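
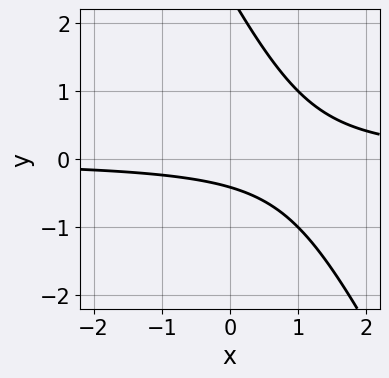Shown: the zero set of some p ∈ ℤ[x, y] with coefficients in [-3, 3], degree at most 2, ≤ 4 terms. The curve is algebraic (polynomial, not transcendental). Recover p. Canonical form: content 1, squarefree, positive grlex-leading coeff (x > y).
1. Degree: the shape is more complex than any degree-1 curve, so deg p = 2.
2. From the axis intercepts and sections: the curve avoids every integer x-axis point in the box.
3. These observations pin down the coefficients.

2*x*y + y^2 - 2*y - 1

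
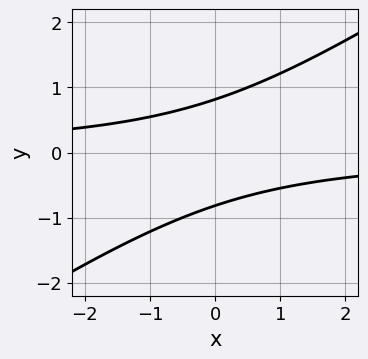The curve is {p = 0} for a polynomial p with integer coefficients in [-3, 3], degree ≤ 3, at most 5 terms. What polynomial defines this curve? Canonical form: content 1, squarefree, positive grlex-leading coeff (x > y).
2*x*y - 3*y^2 + 2

deg p = 2. No degree-1 curve has this shape.
From the visible intercepts: no x-intercept at any integer in the box.
Fitting integer coefficients to these (and the overall shape) gives p.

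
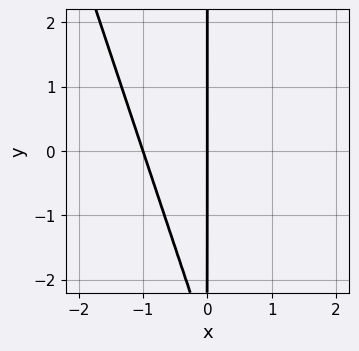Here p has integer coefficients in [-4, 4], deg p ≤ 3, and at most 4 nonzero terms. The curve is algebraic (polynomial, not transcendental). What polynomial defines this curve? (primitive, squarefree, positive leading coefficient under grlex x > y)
1. Degree: a generic line meets the curve in up to 2 points, so deg p = 2.
2. Observable constraints: every point of the y-axis in the box is on the curve; the x-axis gridline crossings are at x ∈ {-1, 0}.
3. The integer polynomial consistent with all of this is the stated p.

3*x^2 + x*y + 3*x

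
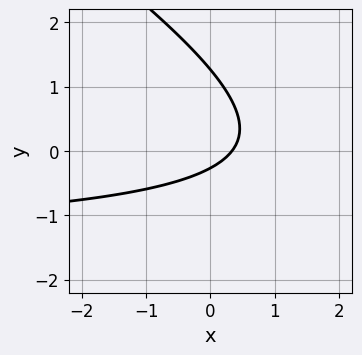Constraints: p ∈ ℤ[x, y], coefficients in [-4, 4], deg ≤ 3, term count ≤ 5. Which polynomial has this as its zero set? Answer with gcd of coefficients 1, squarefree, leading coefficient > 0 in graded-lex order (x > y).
2*x*y + 3*y^2 + 3*x - 3*y - 1

(a) Degree: no degree-1 curve has this shape, so deg p = 2.
(b) Matching integer coefficients to the picture gives p.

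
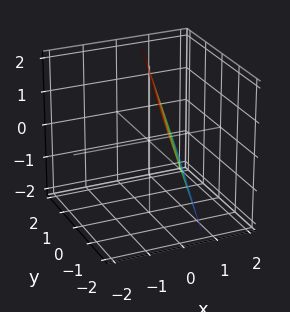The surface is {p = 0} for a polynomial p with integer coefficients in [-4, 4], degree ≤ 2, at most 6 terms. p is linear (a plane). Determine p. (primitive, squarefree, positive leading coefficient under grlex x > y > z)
3*x - y + z - 2

The degree is 1 — every cross-section is a straight line — this is a plane.
From the visible intercepts: one y-axis crossing is at y = -2; it meets the z-axis at z = 2 (among the integer gridlines).
Together with the visible shape, these determine p as stated.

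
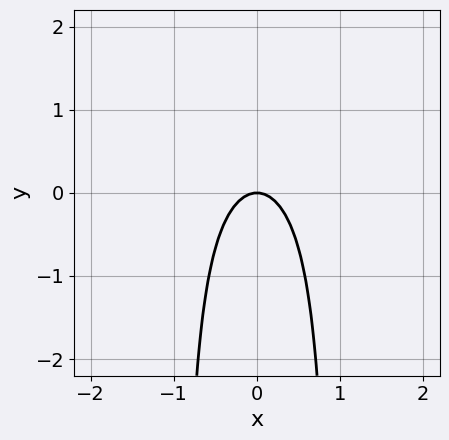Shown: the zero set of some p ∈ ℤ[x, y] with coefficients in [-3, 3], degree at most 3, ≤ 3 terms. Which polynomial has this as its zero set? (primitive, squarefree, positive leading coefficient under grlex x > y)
1. deg p = 3.
2. Symmetries: mirror symmetry x ↦ −x ⇒ only even powers of x.
3. Against the integer gridlines: it crosses the y-axis at the gridline y = 0; it meets the x-axis at x = 0 (among the integer gridlines).
4. Fitting integer coefficients to these (and the overall shape) gives p.

x^2*y - 2*x^2 - y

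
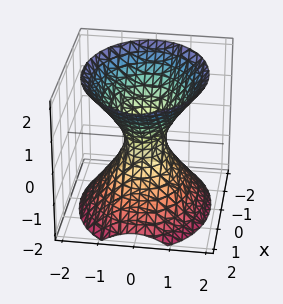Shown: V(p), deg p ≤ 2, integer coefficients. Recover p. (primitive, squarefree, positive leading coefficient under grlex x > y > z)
2*x^2 + 3*y^2 - 2*z^2 - 1

(a) deg p = 2. An hourglass — one-sheet hyperboloid; a quadric.
(b) Symmetries: the z ↦ −z reflection is a symmetry, so z appears only in even powers; mirror symmetry x ↦ −x ⇒ only even powers of x; mirror symmetry y ↦ −y ⇒ only even powers of y.
(c) From the visible intercepts: no z-intercept at any integer in the box.
(d) Fitting integer coefficients to these (and the overall shape) gives p.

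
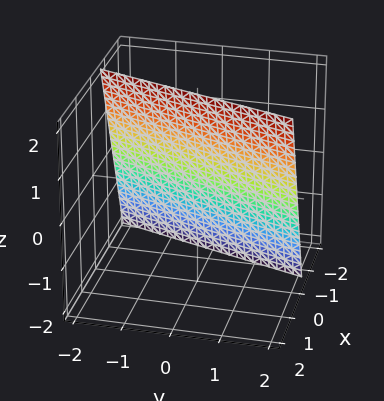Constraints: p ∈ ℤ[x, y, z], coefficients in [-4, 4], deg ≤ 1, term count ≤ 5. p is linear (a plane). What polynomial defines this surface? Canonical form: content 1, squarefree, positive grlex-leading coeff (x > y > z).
3*x - y - z + 2

First, the degree is 1 — the surface is flat (a plane).
Then, from the axis intercepts and sections: one y-axis crossing is at y = 2; it meets the z-axis at z = 2 (among the integer gridlines).
Finally, the integer polynomial consistent with all of this is the stated p.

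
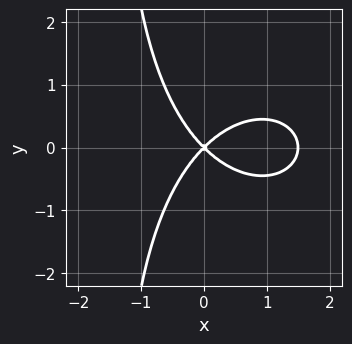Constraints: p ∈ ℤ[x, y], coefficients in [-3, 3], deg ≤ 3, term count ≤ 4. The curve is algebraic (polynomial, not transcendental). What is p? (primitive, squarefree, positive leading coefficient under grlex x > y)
1. deg p = 3.
2. Symmetries: it's symmetric under y → −y, forcing even powers of y.
3. Against the integer gridlines: it meets the y-axis at y = 0 (among the integer gridlines); it crosses the x-axis at the gridline x = 0.
4. The integer polynomial consistent with all of this is the stated p.

2*x^3 + 2*x*y^2 - 3*x^2 + 3*y^2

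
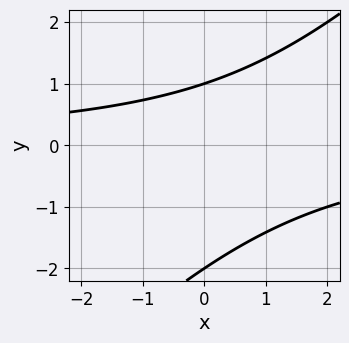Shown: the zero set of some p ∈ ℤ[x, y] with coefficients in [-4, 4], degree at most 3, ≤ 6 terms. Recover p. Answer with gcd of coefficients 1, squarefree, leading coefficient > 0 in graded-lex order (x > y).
(a) Degree: a generic line meets the curve in up to 2 points, so deg p = 2.
(b) Reading off the gridlines: among the integer gridlines, it crosses the y-axis at y ∈ {-2, 1}; the curve avoids every integer x-axis point in the box.
(c) Together with the visible shape, these determine p as stated.

x*y - y^2 - y + 2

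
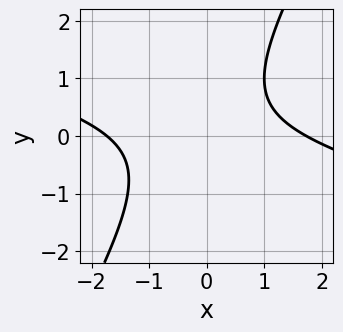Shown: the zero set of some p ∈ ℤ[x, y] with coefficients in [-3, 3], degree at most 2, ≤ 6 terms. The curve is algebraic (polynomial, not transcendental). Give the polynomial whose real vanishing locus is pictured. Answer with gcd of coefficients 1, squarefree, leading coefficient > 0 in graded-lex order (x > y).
x^2 + 3*x*y - 2*y^2 + y - 3

deg p = 2. No degree-1 curve has this shape.
From the visible intercepts: no y-intercept at any integer in the box.
Together with the visible shape, these determine p as stated.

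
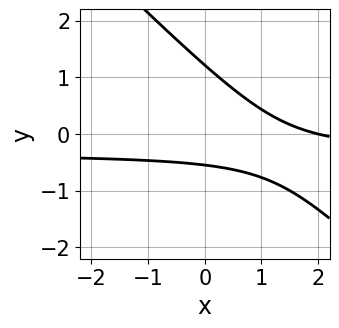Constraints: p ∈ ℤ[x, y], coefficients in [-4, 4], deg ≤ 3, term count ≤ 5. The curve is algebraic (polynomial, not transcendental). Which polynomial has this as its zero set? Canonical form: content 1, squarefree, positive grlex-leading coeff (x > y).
3*x*y + 3*y^2 + x - 2*y - 2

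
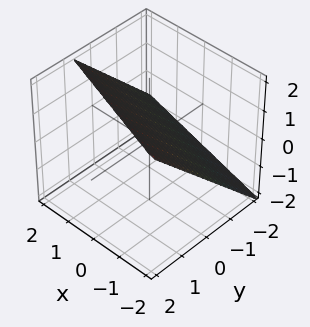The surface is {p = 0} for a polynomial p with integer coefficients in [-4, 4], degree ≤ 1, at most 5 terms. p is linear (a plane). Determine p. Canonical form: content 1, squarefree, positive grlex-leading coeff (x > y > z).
(a) The degree is 1 — the surface is flat (a plane).
(b) Reading off the gridlines: it crosses the x-axis at the gridline x = -2.
(c) These observations pin down the coefficients.

x + 3*y - 3*z + 2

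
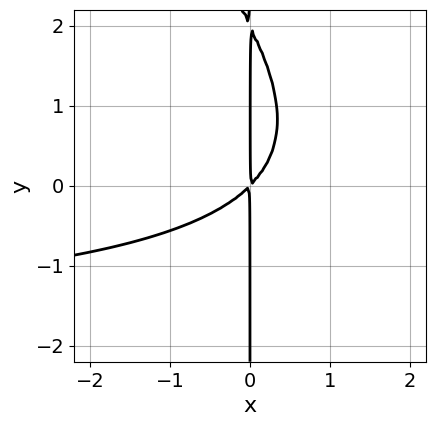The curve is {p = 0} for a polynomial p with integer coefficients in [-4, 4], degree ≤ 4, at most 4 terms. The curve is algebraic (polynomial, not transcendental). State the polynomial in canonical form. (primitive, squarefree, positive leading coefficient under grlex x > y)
x^2*y + x*y^2 + 2*x^2 - 2*x*y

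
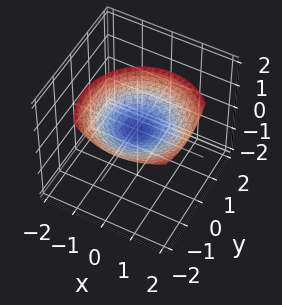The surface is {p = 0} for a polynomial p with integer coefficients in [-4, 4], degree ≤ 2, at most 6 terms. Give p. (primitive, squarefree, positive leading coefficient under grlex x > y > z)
First, the degree is 2 — no degree-1 surface has this shape.
Next, against the integer gridlines: it crosses the y-axis at the gridline y = 0; it crosses the z-axis at the gridline z = 0.
Finally, putting this together gives p.

3*x^2 - 2*x*z + 3*y^2 + 3*y*z - 3*z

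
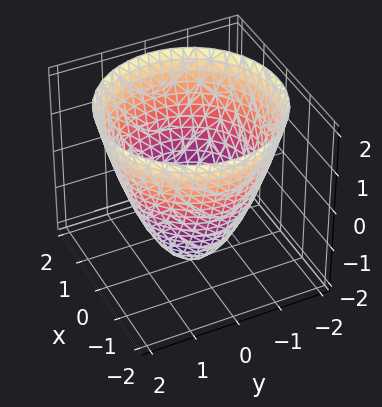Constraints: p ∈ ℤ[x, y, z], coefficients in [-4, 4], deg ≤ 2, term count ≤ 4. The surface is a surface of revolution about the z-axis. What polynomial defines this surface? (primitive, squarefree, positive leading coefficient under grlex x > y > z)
x^2 + y^2 - z - 2

deg p = 2.
Symmetries: the surface is invariant under rotation about z: p = q(x² + y², z).
From the axis intercepts and sections: a circular section at z = 1 has radius between 1 and 2; one z-axis crossing is at z = -2.
Matching integer coefficients to the picture gives p.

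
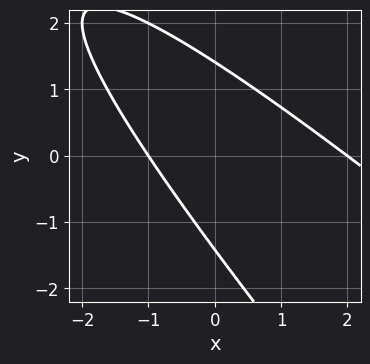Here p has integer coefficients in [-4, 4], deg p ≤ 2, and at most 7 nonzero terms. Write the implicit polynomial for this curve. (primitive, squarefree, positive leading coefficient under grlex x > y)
x^2 + 2*x*y + y^2 - x - 2

(a) deg p = 2. The shape is more complex than any degree-1 curve.
(b) Reading off the gridlines: among the integer gridlines, it crosses the x-axis at x ∈ {-1, 2}.
(c) Assembling these constraints gives the stated polynomial.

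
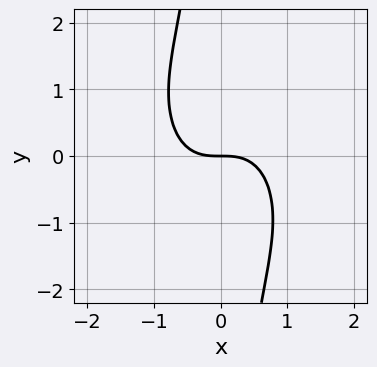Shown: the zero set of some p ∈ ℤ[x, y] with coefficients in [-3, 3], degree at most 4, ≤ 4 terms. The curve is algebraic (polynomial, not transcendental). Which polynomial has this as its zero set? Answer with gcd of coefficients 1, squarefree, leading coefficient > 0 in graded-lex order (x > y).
The degree is 3 — the shape is more complex than any degree-2 curve.
Checking where it meets the axes: one y-axis crossing is at y = 0; it crosses the x-axis at the gridline x = 0.
Together with the visible shape, these determine p as stated.

3*x^3 + 2*x*y^2 + 3*y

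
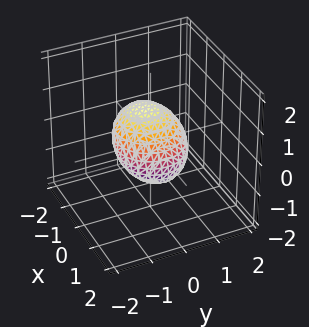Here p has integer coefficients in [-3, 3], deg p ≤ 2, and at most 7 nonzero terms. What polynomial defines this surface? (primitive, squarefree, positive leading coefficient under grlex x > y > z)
First, deg p = 2.
Then, reading off the gridlines: among the integer gridlines, it crosses the x-axis at x ∈ {-1, 1}; the y-axis gridline crossings are at y ∈ {-1, 1}.
Finally, solving for integer coefficients yields p as stated.

2*x^2 + 2*x*z + 2*y^2 + 3*z^2 - 2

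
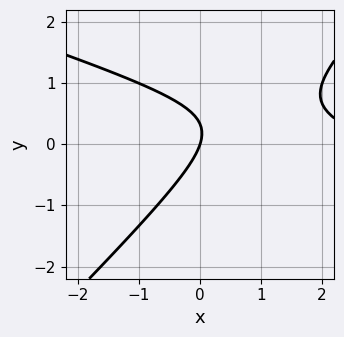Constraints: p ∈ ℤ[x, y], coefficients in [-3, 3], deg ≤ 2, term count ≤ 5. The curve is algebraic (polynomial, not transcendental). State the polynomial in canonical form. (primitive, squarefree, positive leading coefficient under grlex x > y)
x^2 + 2*x*y - 3*y^2 - 3*x + y

1. The degree is 2 — no degree-1 curve has this shape.
2. Reading off the gridlines: one y-axis crossing is at y = 0; it meets the x-axis at x = 0 (among the integer gridlines).
3. Solving for integer coefficients yields p as stated.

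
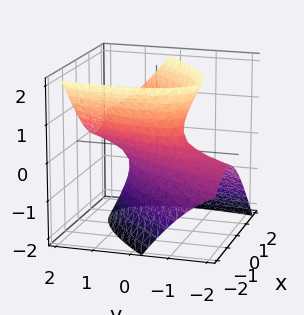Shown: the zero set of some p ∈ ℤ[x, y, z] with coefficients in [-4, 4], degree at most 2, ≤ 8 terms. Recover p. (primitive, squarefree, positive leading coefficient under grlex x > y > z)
3*x^2 - 3*x*y + y^2 - 3*y*z - 2*z^2 - 1

1. deg p = 2.
2. Observable constraints: it misses every integer gridline on the z-axis; among the integer gridlines, it crosses the y-axis at y ∈ {-1, 1}.
3. Putting this together gives p.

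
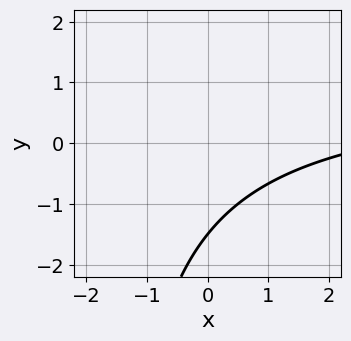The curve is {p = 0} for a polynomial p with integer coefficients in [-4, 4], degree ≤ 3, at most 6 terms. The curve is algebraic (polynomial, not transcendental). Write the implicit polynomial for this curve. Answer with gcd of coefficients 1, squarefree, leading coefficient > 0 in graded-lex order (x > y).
x*y - x + 2*y + 3

(a) deg p = 2.
(b) From the axis intercepts and sections: no x-intercept at any integer in the box.
(c) Solving for integer coefficients yields p as stated.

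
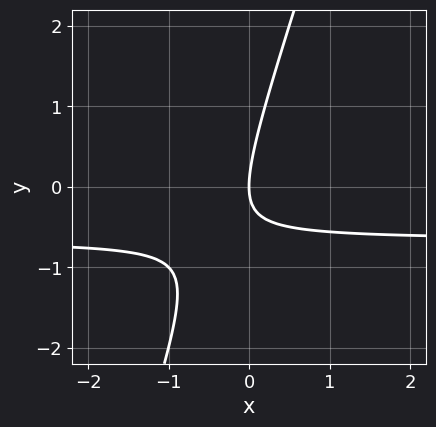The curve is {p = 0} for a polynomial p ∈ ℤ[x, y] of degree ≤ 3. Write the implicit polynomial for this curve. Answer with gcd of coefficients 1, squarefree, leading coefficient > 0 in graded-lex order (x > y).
3*x*y - y^2 + 2*x

(a) The degree is 2 — a generic line meets the curve in up to 2 points.
(b) Reading off the gridlines: one y-axis crossing is at y = 0; it crosses the x-axis at the gridline x = 0.
(c) Fitting integer coefficients to these (and the overall shape) gives p.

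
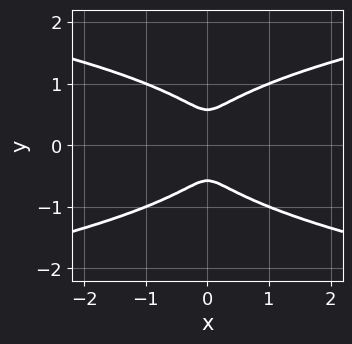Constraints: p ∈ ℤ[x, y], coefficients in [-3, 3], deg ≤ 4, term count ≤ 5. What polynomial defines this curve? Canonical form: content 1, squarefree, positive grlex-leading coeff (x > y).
1. Degree: no degree-3 curve has this shape, so deg p = 4.
2. Symmetries: mirror symmetry y ↦ −y ⇒ only even powers of y; mirror symmetry x ↦ −x ⇒ only even powers of x.
3. Putting this together gives p.

3*y^4 - 2*x^2 - y^2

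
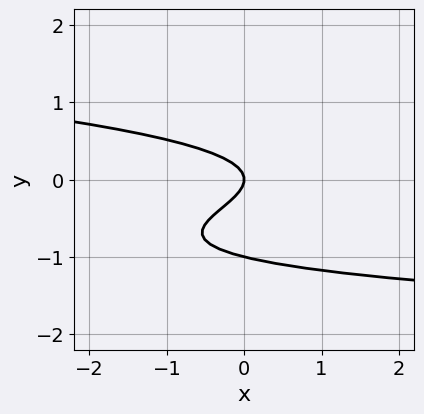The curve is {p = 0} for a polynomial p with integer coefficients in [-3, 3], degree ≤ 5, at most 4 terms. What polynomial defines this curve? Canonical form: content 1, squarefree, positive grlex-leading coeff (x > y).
(a) Degree: the shape is more complex than any degree-3 curve, so deg p = 4.
(b) Observable constraints: it crosses the x-axis at the gridline x = 0; among the integer gridlines, it crosses the y-axis at y ∈ {-1, 0}.
(c) Solving for integer coefficients yields p as stated.

y^4 - 2*y^3 - 3*y^2 - x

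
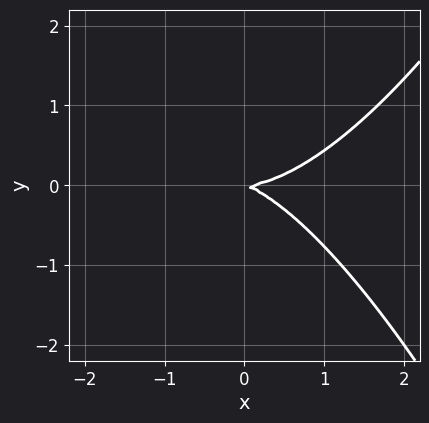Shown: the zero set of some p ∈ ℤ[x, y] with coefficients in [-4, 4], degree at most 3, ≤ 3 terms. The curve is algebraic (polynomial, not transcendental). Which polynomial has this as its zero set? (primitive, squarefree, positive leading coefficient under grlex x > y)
The degree is 3 — a generic line meets the curve in up to 3 points.
From the visible intercepts: it meets the y-axis at y = 0 (among the integer gridlines); it crosses the x-axis at the gridline x = 0.
These observations pin down the coefficients.

x^3 - x*y - 3*y^2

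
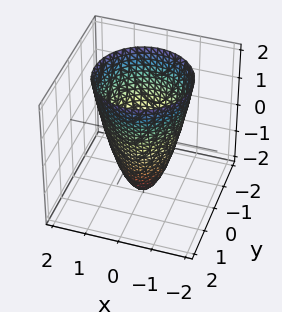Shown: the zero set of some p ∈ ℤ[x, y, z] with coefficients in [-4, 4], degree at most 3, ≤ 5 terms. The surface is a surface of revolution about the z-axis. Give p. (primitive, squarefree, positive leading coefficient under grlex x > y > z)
2*x^2 + 2*y^2 - z - 2

(a) deg p = 2. The shape is more complex than any degree-1 surface.
(b) Symmetry: the z-axis is an axis of rotation, so x and y enter only as x² + y².
(c) Checking where it meets the axes: among the integer gridlines, it crosses the y-axis at y ∈ {-1, 1}; a circular section at z = 0 has radius exactly 1; the x-axis gridline crossings are at x ∈ {-1, 1}; it crosses the z-axis at the gridline z = -2.
(d) Assembling these constraints gives the stated polynomial.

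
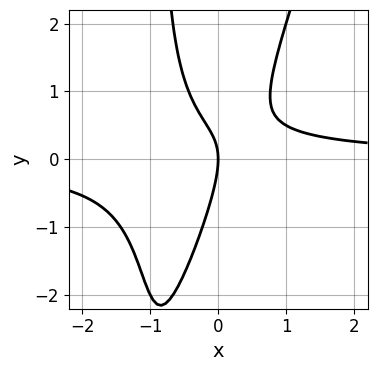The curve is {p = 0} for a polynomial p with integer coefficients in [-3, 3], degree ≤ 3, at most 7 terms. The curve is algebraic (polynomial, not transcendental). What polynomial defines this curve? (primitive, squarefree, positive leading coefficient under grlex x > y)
First, degree: a generic line meets the curve in up to 3 points, so deg p = 3.
Then, reading off the gridlines: it meets the x-axis at x = 0 (among the integer gridlines); one y-axis crossing is at y = 0.
Finally, matching integer coefficients to the picture gives p.

3*x^2*y - x*y^2 + 2*x*y - y^2 - 2*x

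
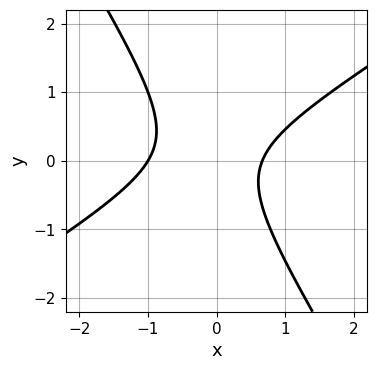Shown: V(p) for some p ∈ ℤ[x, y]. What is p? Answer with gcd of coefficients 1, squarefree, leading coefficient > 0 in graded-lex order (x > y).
3*x^2 - 3*x*y - 3*y^2 + x - 2

Degree: a generic line meets the curve in up to 2 points, so deg p = 2.
Checking where it meets the axes: no y-intercept at any integer in the box; one x-axis crossing is at x = -1.
Putting this together gives p.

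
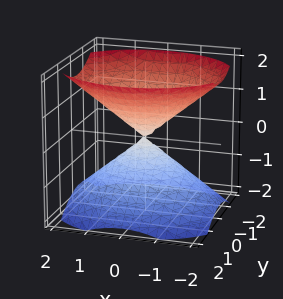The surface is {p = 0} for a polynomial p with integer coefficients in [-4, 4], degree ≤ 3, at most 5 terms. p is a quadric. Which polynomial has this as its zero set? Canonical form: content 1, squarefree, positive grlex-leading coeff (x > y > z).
2*x^2 + 3*y^2 - 3*z^2

There are 2 components. Treating them together as one polynomial.
deg p = 2. Two nappes meeting at a single point; a quadric.
Symmetries: mirror symmetry y ↦ −y ⇒ only even powers of y; it's symmetric under z → −z, forcing even powers of z; the x ↦ −x reflection is a symmetry, so x appears only in even powers.
Reading off the gridlines: it meets the x-axis at x = 0 (among the integer gridlines); one z-axis crossing is at z = 0.
Matching integer coefficients to the picture gives p.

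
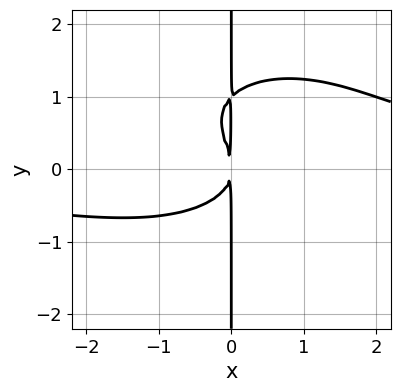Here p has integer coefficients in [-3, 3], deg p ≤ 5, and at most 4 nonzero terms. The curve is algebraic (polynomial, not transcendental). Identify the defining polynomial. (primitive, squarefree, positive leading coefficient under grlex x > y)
x^3*y + 2*x*y^3 - 2*x*y^2 - 2*x^2

(a) The degree is 4 — a generic line meets the curve in up to 4 points.
(b) From the axis intercepts and sections: the visible y-axis segment lies entirely on the curve.
(c) Solving for integer coefficients yields p as stated.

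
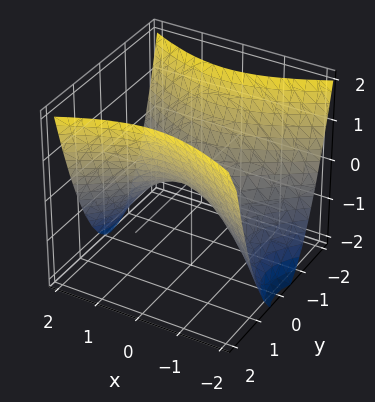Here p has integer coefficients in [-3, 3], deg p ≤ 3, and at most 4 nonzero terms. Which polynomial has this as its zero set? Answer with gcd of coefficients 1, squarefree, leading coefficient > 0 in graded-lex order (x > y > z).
x^2 - 2*y^2 + 2*z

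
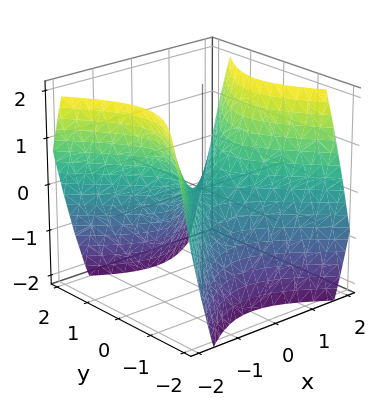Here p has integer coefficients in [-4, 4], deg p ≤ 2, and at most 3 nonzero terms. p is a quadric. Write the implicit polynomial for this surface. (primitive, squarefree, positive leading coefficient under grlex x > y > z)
(a) The degree is 2 — a hyperbolic paraboloid; a quadric.
(b) Symmetries: the y ↦ −y reflection is a symmetry, so y appears only in even powers; the x ↦ −x reflection is a symmetry, so x appears only in even powers.
(c) Observable constraints: it crosses the y-axis at the gridline y = 0; it crosses the x-axis at the gridline x = 0.
(d) Fitting integer coefficients to these (and the overall shape) gives p.

x^2 - y^2 - z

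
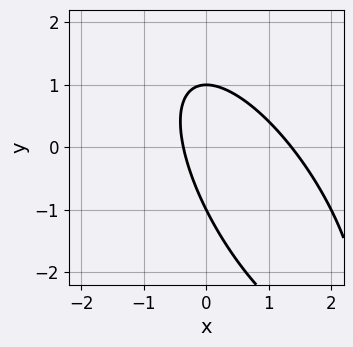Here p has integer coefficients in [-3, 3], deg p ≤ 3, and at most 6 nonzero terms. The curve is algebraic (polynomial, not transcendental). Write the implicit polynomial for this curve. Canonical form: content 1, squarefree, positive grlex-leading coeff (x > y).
First, deg p = 2. A generic line meets the curve in up to 2 points.
Then, from the axis intercepts and sections: the y-axis gridline crossings are at y ∈ {-1, 1}.
Finally, the integer polynomial consistent with all of this is the stated p.

2*x^2 + 2*x*y + y^2 - 2*x - 1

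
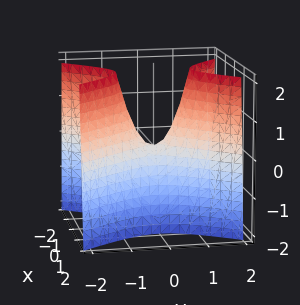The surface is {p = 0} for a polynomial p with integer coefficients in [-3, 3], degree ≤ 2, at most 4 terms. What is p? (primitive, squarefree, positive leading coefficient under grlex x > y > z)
3*x^2 - 2*y^2 + z

(a) Degree: a hyperbolic paraboloid; a quadric, so deg p = 2.
(b) Symmetries: it's symmetric under y → −y, forcing even powers of y; mirror symmetry x ↦ −x ⇒ only even powers of x.
(c) Reading off the gridlines: it crosses the z-axis at the gridline z = 0; one x-axis crossing is at x = 0; it meets the y-axis at y = 0 (among the integer gridlines).
(d) Assembling these constraints gives the stated polynomial.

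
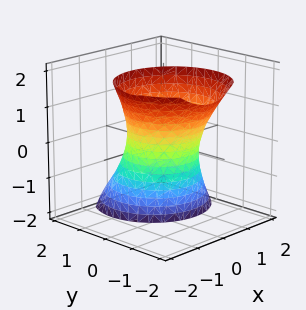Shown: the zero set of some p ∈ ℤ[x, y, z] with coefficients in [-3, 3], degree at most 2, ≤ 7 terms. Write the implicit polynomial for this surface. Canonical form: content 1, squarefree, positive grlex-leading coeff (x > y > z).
(a) deg p = 2. A generic line meets the surface in up to 2 points.
(b) From the visible intercepts: the surface avoids every integer z-axis point in the box; the y-axis gridline crossings are at y ∈ {-1, 1}; the x-axis gridline crossings are at x ∈ {-1, 1}.
(c) Solving for integer coefficients yields p as stated.

3*x^2 + 2*x*z + 3*y^2 + 3*y*z - 3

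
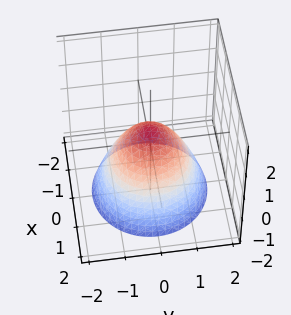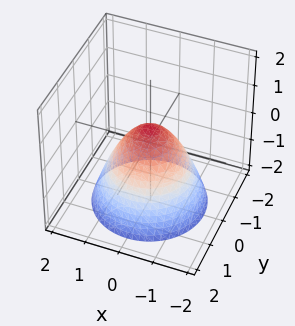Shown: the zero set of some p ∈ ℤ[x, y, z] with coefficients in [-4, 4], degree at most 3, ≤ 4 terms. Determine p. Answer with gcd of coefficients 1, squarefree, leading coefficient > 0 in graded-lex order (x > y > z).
Degree: no degree-1 surface has this shape, so deg p = 2.
Symmetry: the surface is invariant under rotation about z: p = q(x² + y², z).
From the axis intercepts and sections: a circular section at z = 0 has radius between 0 and 1.
Putting this together gives p.

2*x^2 + 2*y^2 + 2*z - 1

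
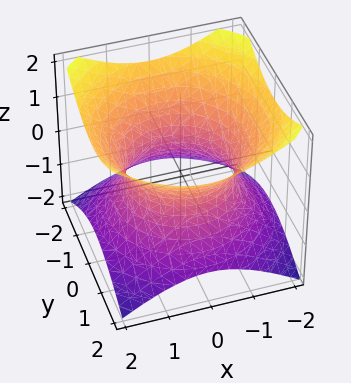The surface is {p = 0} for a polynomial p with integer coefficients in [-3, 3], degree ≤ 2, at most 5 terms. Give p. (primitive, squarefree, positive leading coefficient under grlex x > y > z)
(a) The degree is 2 — one connected sheet with a waist; a quadric.
(b) Symmetry: the z-axis is an axis of rotation, so x and y enter only as x² + y²; mirror symmetry z ↦ −z ⇒ only even powers of z.
(c) From the axis intercepts and sections: no z-intercept at any integer in the box; a circular section at z = -1 has radius between 1 and 2.
(d) These observations pin down the coefficients.

2*x^2 + 2*y^2 - 3*z^2 - 3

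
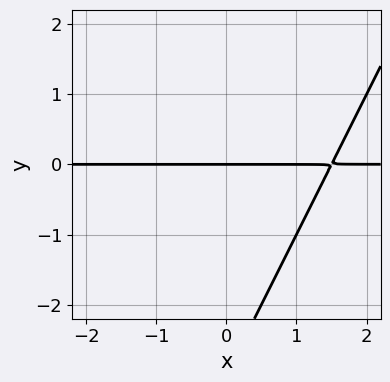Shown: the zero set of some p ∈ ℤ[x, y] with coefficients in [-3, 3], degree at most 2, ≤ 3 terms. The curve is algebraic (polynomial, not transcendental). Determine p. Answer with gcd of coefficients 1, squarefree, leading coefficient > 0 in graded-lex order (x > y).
2*x*y - y^2 - 3*y

First, the degree is 2 — a generic line meets the curve in up to 2 points.
Then, observable constraints: the visible x-axis segment lies entirely on the curve; it crosses the y-axis at the gridline y = 0.
Finally, these observations pin down the coefficients.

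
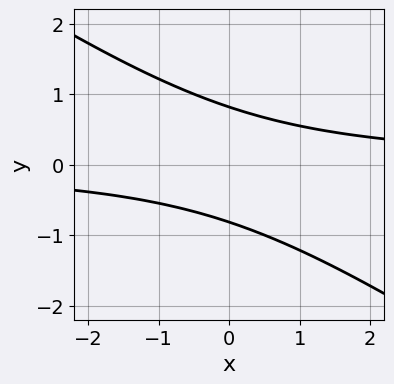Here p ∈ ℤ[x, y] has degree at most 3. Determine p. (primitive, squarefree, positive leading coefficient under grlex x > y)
2*x*y + 3*y^2 - 2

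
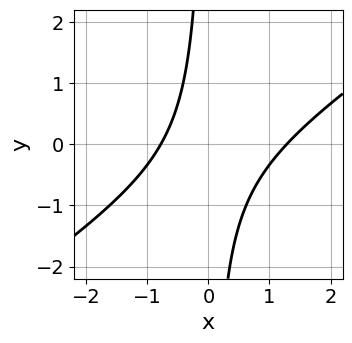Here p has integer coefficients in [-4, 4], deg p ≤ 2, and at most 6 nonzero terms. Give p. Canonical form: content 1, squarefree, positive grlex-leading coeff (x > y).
(a) The degree is 2 — a generic line meets the curve in up to 2 points.
(b) Against the integer gridlines: no y-intercept at any integer in the box.
(c) Putting this together gives p.

2*x^2 - 3*x*y - x - 2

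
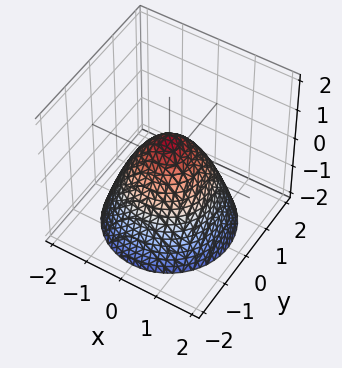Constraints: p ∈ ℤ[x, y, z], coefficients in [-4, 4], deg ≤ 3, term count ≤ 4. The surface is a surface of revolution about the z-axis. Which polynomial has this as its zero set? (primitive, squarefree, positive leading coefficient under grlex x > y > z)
(a) Degree: the shape is more complex than any degree-1 surface, so deg p = 2.
(b) By symmetry, every cross-section ⟂ z is a circle, so x, y appear only via x² + y².
(c) Checking where it meets the axes: a circular section at z = -1 has radius between 1 and 2.
(d) The integer polynomial consistent with all of this is the stated p.

3*x^2 + 3*y^2 + 3*z - 2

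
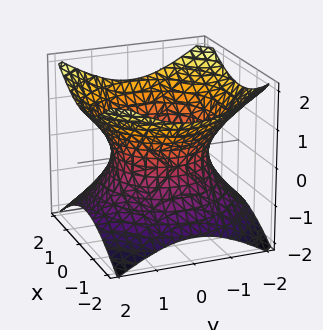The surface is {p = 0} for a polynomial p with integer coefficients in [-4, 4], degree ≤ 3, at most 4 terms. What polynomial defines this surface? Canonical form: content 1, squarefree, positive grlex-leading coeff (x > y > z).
1. The degree is 2 — one connected sheet with a waist; a quadric.
2. Symmetry: the z-axis is an axis of rotation, so x and y enter only as x² + y²; the z ↦ −z reflection is a symmetry, so z appears only in even powers.
3. From the axis intercepts and sections: a circular section at z = -1 has radius between 1 and 2; it misses every integer gridline on the z-axis.
4. Fitting integer coefficients to these (and the overall shape) gives p.

2*x^2 + 2*y^2 - 3*z^2 - 3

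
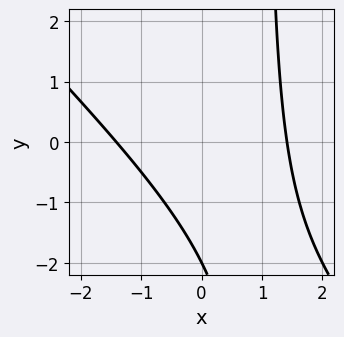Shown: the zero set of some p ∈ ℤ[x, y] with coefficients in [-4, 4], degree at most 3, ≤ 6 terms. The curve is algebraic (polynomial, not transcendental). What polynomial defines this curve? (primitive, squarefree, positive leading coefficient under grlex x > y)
x^2 + x*y - y - 2

1. deg p = 2. The shape is more complex than any degree-1 curve.
2. Against the integer gridlines: it crosses the y-axis at the gridline y = -2.
3. Fitting integer coefficients to these (and the overall shape) gives p.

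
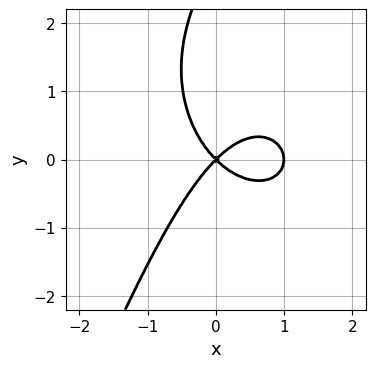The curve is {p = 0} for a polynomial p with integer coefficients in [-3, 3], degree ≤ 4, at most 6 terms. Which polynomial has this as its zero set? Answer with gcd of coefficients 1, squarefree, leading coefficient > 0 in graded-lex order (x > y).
3*x^3 + 2*x*y^2 - y^3 - 3*x^2 + 3*y^2

(a) deg p = 3.
(b) From the axis intercepts and sections: one y-axis crossing is at y = 0; the x-axis gridline crossings are at x ∈ {0, 1}.
(c) These observations pin down the coefficients.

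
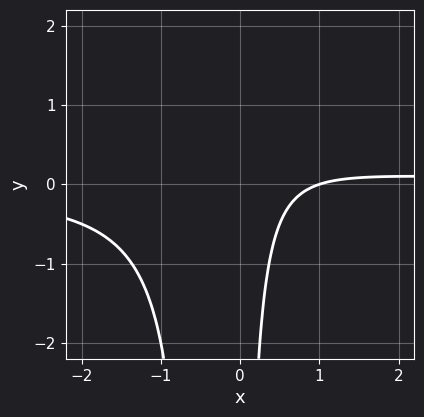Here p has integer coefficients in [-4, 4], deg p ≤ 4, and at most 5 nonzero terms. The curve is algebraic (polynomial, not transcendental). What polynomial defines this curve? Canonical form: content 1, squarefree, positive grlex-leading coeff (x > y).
First, the degree is 3 — a generic line meets the curve in up to 3 points.
Then, checking where it meets the axes: it meets the x-axis at x = 1 (among the integer gridlines); the curve avoids every integer y-axis point in the box.
Finally, together with the visible shape, these determine p as stated.

2*x^2*y + x*y - x + 1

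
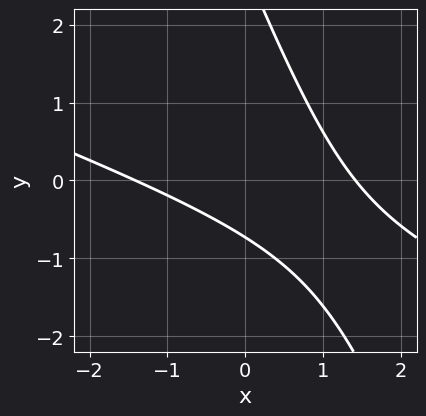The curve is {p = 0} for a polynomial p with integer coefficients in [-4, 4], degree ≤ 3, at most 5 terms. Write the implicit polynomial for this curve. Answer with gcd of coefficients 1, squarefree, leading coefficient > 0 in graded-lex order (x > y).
x^2 + 3*x*y + y^2 - 2*y - 2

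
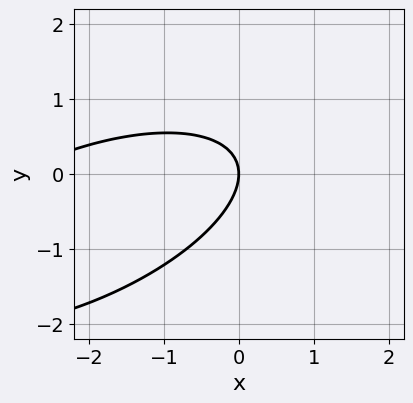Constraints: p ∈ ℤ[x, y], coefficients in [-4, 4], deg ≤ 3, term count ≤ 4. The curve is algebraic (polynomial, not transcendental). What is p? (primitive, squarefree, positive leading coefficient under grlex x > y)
x^2 - 2*x*y + 3*y^2 + 3*x

deg p = 2. A generic line meets the curve in up to 2 points.
From the axis intercepts and sections: it crosses the x-axis at the gridline x = 0; one y-axis crossing is at y = 0.
Assembling these constraints gives the stated polynomial.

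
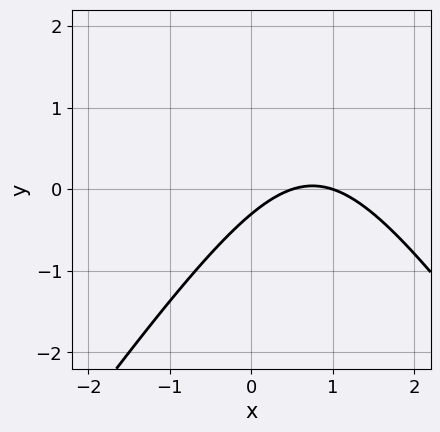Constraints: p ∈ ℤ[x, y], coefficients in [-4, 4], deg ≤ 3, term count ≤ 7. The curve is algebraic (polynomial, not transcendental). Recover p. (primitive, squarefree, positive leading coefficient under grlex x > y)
2*x^2 - y^2 - 3*x + 3*y + 1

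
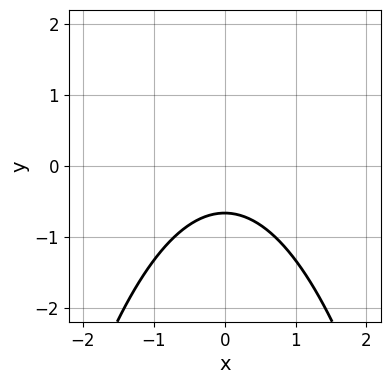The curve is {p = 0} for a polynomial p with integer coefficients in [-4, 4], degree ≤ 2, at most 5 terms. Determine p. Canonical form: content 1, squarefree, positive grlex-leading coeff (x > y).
2*x^2 + 3*y + 2

(a) The degree is 2 — the shape is more complex than any degree-1 curve.
(b) Symmetries: the x ↦ −x reflection is a symmetry, so x appears only in even powers.
(c) From the visible intercepts: the curve avoids every integer x-axis point in the box.
(d) Assembling these constraints gives the stated polynomial.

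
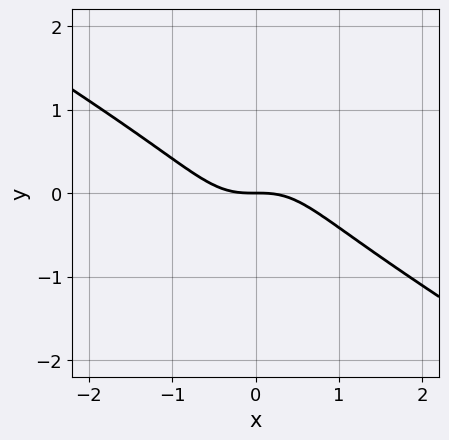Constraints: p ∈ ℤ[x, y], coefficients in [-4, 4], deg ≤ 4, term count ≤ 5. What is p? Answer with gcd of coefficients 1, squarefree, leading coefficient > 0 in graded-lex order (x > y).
x^3 + x^2*y - x*y^2 + y

(a) deg p = 3.
(b) Against the integer gridlines: it meets the x-axis at x = 0 (among the integer gridlines); it crosses the y-axis at the gridline y = 0.
(c) Fitting integer coefficients to these (and the overall shape) gives p.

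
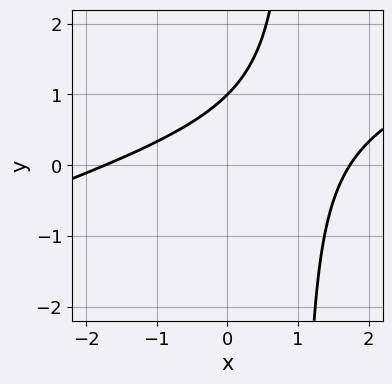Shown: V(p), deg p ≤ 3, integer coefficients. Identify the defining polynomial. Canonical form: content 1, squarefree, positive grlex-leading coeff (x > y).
(a) deg p = 2.
(b) Checking where it meets the axes: one y-axis crossing is at y = 1.
(c) Putting this together gives p.

x^2 - 3*x*y + 3*y - 3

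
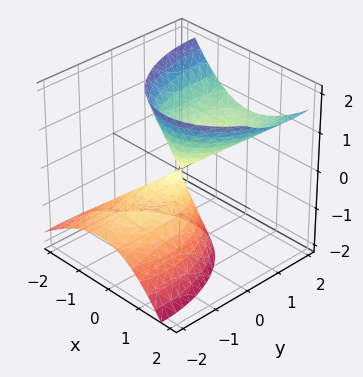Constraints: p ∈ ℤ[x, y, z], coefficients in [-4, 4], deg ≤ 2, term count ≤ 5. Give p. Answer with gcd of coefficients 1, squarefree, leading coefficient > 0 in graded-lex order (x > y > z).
2*x^2 - x*z + y^2 - 2*y*z - z^2

deg p = 2.
Checking where it meets the axes: one x-axis crossing is at x = 0; it crosses the y-axis at the gridline y = 0.
These observations pin down the coefficients.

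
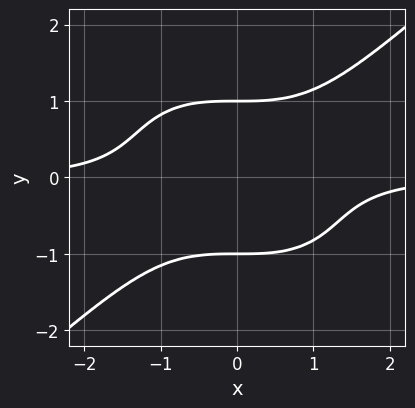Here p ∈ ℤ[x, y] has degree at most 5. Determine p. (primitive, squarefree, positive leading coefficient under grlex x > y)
1. deg p = 4.
2. Against the integer gridlines: it misses every integer gridline on the x-axis; the y-axis gridline crossings are at y ∈ {-1, 1}.
3. Together with the visible shape, these determine p as stated.

2*x^3*y - 3*y^4 + 3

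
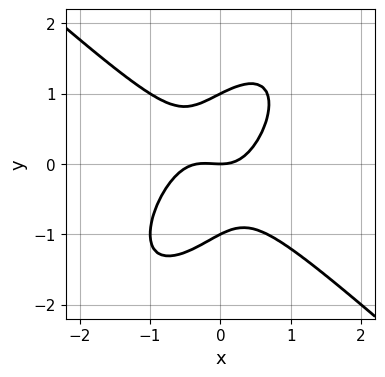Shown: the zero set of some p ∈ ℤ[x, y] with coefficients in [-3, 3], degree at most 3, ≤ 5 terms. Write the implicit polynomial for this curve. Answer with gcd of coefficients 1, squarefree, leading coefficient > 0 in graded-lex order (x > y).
3*x^3 - 2*x*y^2 + 2*y^3 + x^2 - 2*y

The degree is 3 — the shape is more complex than any degree-2 curve.
From the visible intercepts: among the integer gridlines, it crosses the y-axis at y ∈ {-1, 0, 1}; it crosses the x-axis at the gridline x = 0.
Together with the visible shape, these determine p as stated.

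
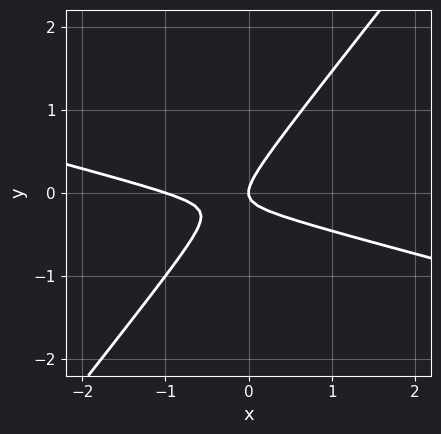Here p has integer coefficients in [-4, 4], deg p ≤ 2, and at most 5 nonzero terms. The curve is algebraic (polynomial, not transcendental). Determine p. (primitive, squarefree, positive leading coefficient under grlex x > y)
x^2 + 3*x*y - 3*y^2 + x

1. deg p = 2. The shape is more complex than any degree-1 curve.
2. Checking where it meets the axes: one y-axis crossing is at y = 0; among the integer gridlines, it crosses the x-axis at x ∈ {-1, 0}.
3. Matching integer coefficients to the picture gives p.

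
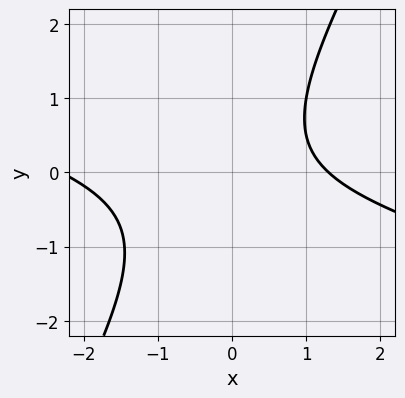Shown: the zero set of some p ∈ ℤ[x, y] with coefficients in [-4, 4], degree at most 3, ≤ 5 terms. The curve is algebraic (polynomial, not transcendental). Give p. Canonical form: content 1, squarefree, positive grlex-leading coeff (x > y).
x^2 + 3*x*y - 2*y^2 + x - 3

1. Degree: no degree-1 curve has this shape, so deg p = 2.
2. Checking where it meets the axes: it misses every integer gridline on the y-axis.
3. These observations pin down the coefficients.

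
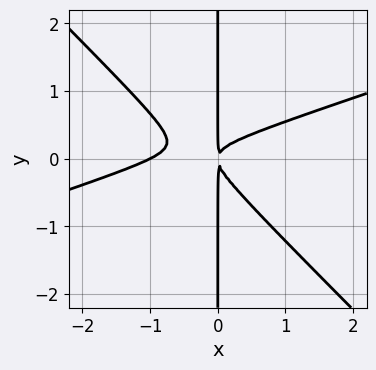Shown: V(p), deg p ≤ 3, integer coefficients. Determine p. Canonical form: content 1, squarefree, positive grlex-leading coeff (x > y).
x^3 - 2*x^2*y - 3*x*y^2 + x^2

deg p = 3.
Observable constraints: every point of the y-axis in the box is on the curve; it crosses the x-axis at the gridline x = -1.
Together with the visible shape, these determine p as stated.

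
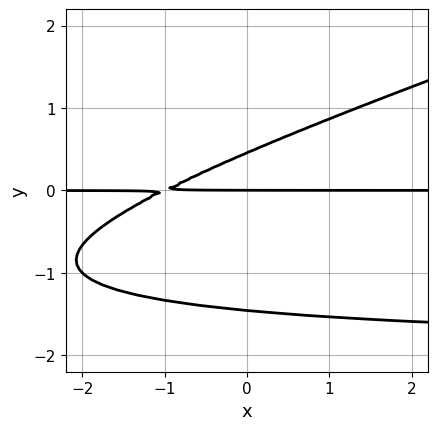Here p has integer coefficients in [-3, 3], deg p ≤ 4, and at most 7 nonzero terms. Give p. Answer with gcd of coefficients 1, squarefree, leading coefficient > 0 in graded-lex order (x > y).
x*y^2 - 3*y^3 + 2*x*y - 3*y^2 + 2*y

1. deg p = 3. The shape is more complex than any degree-2 curve.
2. Checking where it meets the axes: one y-axis crossing is at y = 0; every point of the x-axis in the box is on the curve.
3. Together with the visible shape, these determine p as stated.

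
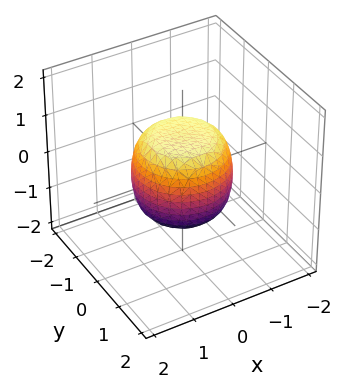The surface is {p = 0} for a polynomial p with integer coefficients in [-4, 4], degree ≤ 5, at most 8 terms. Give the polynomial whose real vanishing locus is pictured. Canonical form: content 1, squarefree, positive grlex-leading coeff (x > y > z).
First, the degree is 4 — a generic line meets the surface in up to 4 points.
Next, by symmetry, the z-axis is an axis of rotation, so x and y enter only as x² + y².
Next, from the visible intercepts: a circular section at z = 0 has radius between 1 and 2; among the integer gridlines, it crosses the z-axis at z ∈ {-1, 1}.
Finally, fitting integer coefficients to these (and the overall shape) gives p.

2*x^4 + 4*x^2*y^2 + 2*y^4 - x^2 - y^2 + 2*z^2 - 2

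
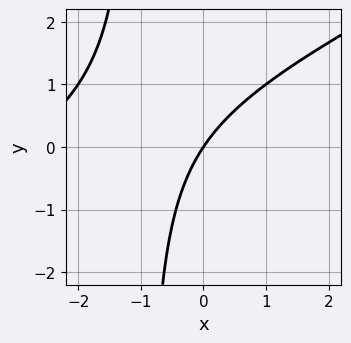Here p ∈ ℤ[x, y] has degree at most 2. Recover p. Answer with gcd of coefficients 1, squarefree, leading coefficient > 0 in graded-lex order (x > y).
x^2 - 2*x*y + 3*x - 2*y

(a) Degree: a generic line meets the curve in up to 2 points, so deg p = 2.
(b) From the axis intercepts and sections: it crosses the y-axis at the gridline y = 0; it crosses the x-axis at the gridline x = 0.
(c) The integer polynomial consistent with all of this is the stated p.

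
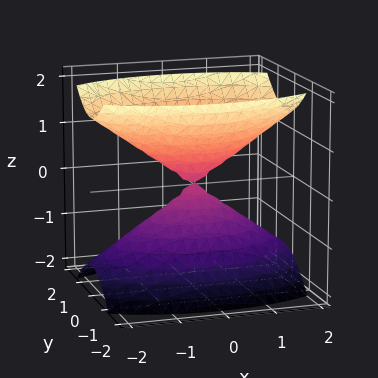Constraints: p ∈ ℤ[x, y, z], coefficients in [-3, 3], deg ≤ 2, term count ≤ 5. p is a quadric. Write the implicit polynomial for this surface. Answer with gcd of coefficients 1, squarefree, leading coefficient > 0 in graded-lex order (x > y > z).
(a) The picture has 2 separate pieces.
(b) deg p = 2.
(c) Symmetries: the y ↦ −y reflection is a symmetry, so y appears only in even powers; it's symmetric under x → −x, forcing even powers of x; the z ↦ −z reflection is a symmetry, so z appears only in even powers.
(d) From the visible intercepts: it crosses the x-axis at the gridline x = 0; one z-axis crossing is at z = 0; it crosses the y-axis at the gridline y = 0.
(e) Fitting integer coefficients to these (and the overall shape) gives p.

x^2 + 3*y^2 - 2*z^2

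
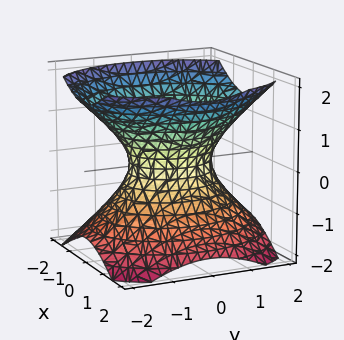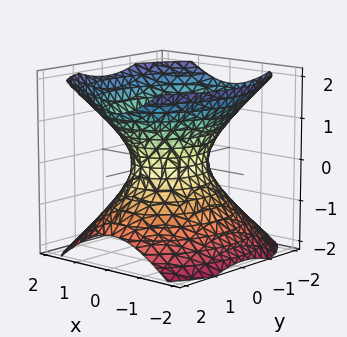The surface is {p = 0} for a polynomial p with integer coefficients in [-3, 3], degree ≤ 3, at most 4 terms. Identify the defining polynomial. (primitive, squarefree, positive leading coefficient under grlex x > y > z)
(a) deg p = 2. One connected sheet with a waist; a quadric.
(b) Symmetries: the x ↦ −x reflection is a symmetry, so x appears only in even powers; it's symmetric under z → −z, forcing even powers of z; the y ↦ −y reflection is a symmetry, so y appears only in even powers.
(c) Against the integer gridlines: among the integer gridlines, it crosses the y-axis at y ∈ {-1, 1}; no z-intercept at any integer in the box.
(d) The integer polynomial consistent with all of this is the stated p.

3*x^2 + 2*y^2 - 3*z^2 - 2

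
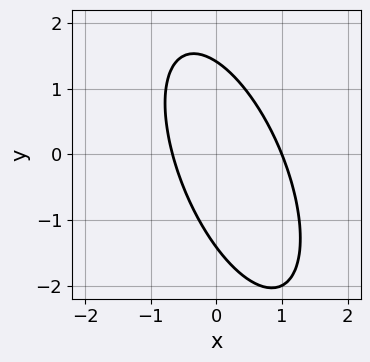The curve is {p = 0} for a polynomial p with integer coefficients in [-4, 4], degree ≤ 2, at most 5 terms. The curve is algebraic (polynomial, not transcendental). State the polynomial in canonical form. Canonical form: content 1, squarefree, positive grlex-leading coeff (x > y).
1. The degree is 2 — the shape is more complex than any degree-1 curve.
2. From the visible intercepts: it crosses the x-axis at the gridline x = 1.
3. Together with the visible shape, these determine p as stated.

3*x^2 + 2*x*y + y^2 - x - 2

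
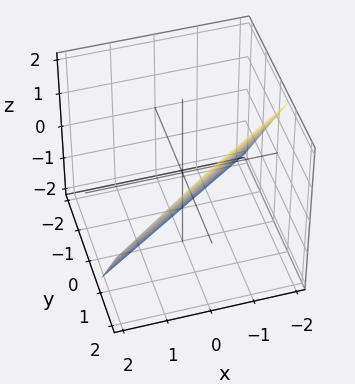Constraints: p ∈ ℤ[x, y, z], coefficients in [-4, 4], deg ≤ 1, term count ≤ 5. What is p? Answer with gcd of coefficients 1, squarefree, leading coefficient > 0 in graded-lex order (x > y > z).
2*x - 3*y + 2*z + 2

Degree: the surface is flat (a plane), so deg p = 1.
Against the integer gridlines: it meets the x-axis at x = -1 (among the integer gridlines); it crosses the z-axis at the gridline z = -1.
The integer polynomial consistent with all of this is the stated p.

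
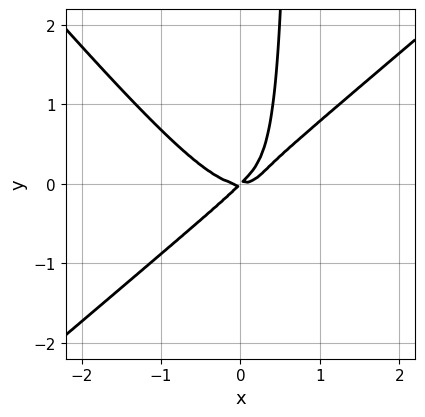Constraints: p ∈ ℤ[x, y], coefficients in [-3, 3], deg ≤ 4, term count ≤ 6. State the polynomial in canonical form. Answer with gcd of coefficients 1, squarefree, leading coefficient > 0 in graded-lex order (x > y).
(a) deg p = 3. A generic line meets the curve in up to 3 points.
(b) Reading off the gridlines: it crosses the y-axis at the gridline y = 0; one x-axis crossing is at x = 0.
(c) Putting this together gives p.

3*x^3 - x^2*y - 3*x*y^2 - 2*x*y + 2*y^2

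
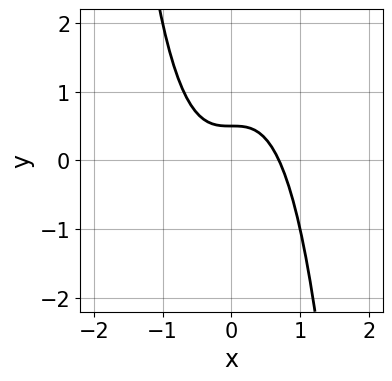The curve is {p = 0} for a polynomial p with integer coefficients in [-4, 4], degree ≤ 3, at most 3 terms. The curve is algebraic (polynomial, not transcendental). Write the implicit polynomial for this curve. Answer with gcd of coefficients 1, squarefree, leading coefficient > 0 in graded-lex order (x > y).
Degree: no degree-2 curve has this shape, so deg p = 3.
Putting this together gives p.

3*x^3 + 2*y - 1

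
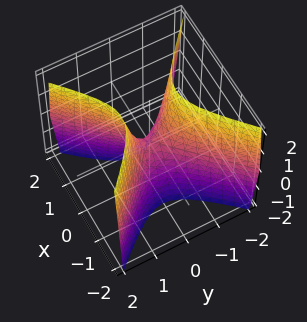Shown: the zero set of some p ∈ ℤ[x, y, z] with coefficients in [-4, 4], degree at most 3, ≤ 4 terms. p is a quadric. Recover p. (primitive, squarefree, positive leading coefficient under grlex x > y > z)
First, deg p = 2. A hyperbolic paraboloid; a quadric.
Next, symmetries: it's symmetric under x → −x, forcing even powers of x; it's symmetric under y → −y, forcing even powers of y.
Next, checking where it meets the axes: it meets the y-axis at y = 0 (among the integer gridlines); one z-axis crossing is at z = 0; one x-axis crossing is at x = 0.
Finally, the integer polynomial consistent with all of this is the stated p.

3*x^2 - 3*y^2 + z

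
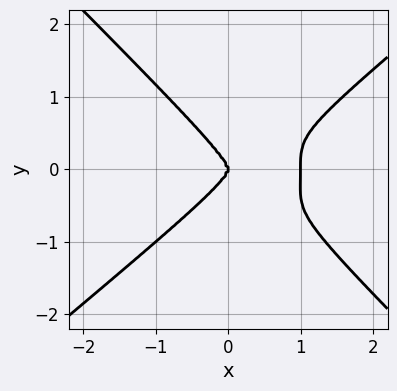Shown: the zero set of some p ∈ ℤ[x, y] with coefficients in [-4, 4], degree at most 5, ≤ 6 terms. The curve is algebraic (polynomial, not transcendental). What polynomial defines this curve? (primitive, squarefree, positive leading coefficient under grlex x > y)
2*x^4 - x*y^3 - 3*y^4 - 2*x^3

deg p = 4.
From the axis intercepts and sections: it meets the y-axis at y = 0 (among the integer gridlines); the x-axis gridline crossings are at x ∈ {0, 1}.
These observations pin down the coefficients.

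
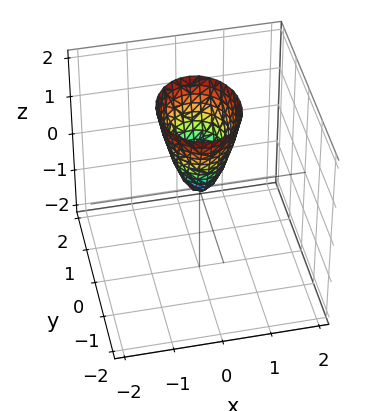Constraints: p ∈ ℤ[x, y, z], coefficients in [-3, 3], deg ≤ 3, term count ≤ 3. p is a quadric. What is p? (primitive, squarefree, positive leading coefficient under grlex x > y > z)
3*x^2 + 2*y^2 - z

The degree is 2 — a paraboloid; a quadric.
Symmetries: mirror symmetry x ↦ −x ⇒ only even powers of x; it's symmetric under y → −y, forcing even powers of y.
Reading off the gridlines: it crosses the y-axis at the gridline y = 0; it meets the x-axis at x = 0 (among the integer gridlines); it meets the z-axis at z = 0 (among the integer gridlines).
Fitting integer coefficients to these (and the overall shape) gives p.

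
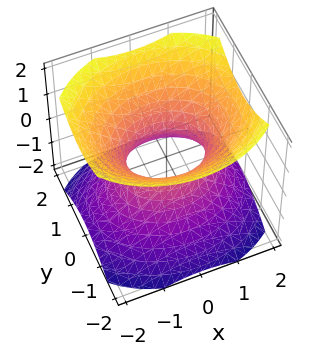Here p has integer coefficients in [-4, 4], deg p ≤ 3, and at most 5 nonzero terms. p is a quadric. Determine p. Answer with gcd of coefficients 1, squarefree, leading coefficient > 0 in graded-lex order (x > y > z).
(a) The degree is 2 — an hourglass — one-sheet hyperboloid; a quadric.
(b) Symmetries: mirror symmetry z ↦ −z ⇒ only even powers of z; the x ↦ −x reflection is a symmetry, so x appears only in even powers; the y ↦ −y reflection is a symmetry, so y appears only in even powers.
(c) Observable constraints: it misses every integer gridline on the z-axis; among the integer gridlines, it crosses the x-axis at x ∈ {-1, 1}.
(d) Together with the visible shape, these determine p as stated.

2*x^2 + 3*y^2 - 3*z^2 - 2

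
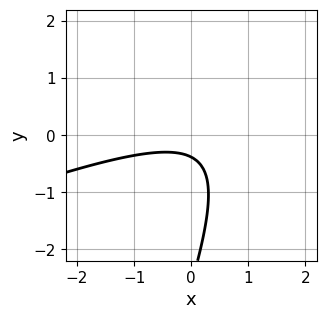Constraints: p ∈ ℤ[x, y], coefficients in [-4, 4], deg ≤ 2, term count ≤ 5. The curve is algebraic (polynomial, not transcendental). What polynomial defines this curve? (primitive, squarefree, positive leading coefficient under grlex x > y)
(a) Degree: the shape is more complex than any degree-1 curve, so deg p = 2.
(b) From the visible intercepts: the curve avoids every integer x-axis point in the box.
(c) Solving for integer coefficients yields p as stated.

x^2 - 3*x*y + y^2 + 3*y + 1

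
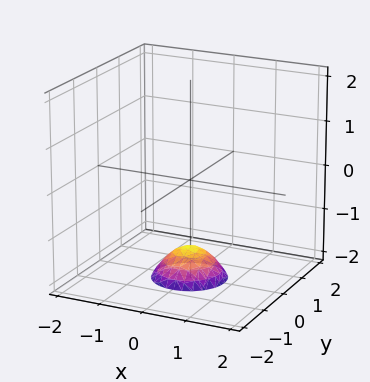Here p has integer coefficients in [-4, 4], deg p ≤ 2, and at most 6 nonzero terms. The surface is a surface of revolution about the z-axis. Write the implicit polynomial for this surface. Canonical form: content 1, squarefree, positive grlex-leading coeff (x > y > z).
1. deg p = 2.
2. Symmetries: every cross-section ⟂ z is a circle, so x, y appear only via x² + y².
3. From the axis intercepts and sections: it misses every integer gridline on the y-axis; no x-intercept at any integer in the box; a circular section at z = -2 has radius between 0 and 1.
4. Fitting integer coefficients to these (and the overall shape) gives p.

2*x^2 + 2*y^2 + 2*z + 3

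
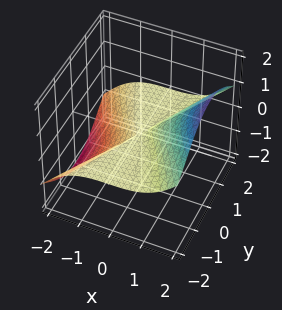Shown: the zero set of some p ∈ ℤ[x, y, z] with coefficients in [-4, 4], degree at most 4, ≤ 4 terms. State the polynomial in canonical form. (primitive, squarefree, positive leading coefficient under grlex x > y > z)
First, the degree is 3 — no degree-2 surface has this shape.
Next, from the visible intercepts: it meets the z-axis at z = 0 (among the integer gridlines); it meets the x-axis at x = 0 (among the integer gridlines).
Finally, matching integer coefficients to the picture gives p.

x^3 - 2*y^2*z - z^3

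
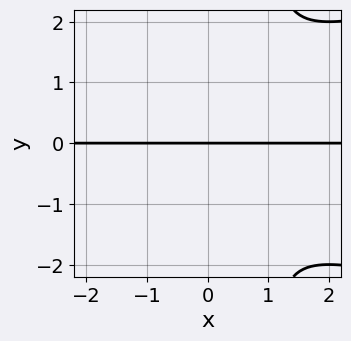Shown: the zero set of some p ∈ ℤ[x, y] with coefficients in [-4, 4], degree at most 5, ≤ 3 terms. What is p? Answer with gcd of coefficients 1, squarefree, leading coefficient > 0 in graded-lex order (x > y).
x*y^3 - x^2*y - y^3

deg p = 4.
Checking where it meets the axes: every point of the x-axis in the box is on the curve; it meets the y-axis at y = 0 (among the integer gridlines).
These observations pin down the coefficients.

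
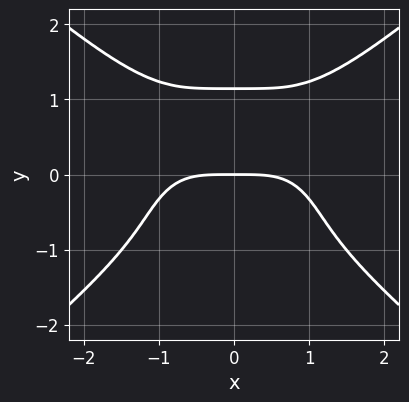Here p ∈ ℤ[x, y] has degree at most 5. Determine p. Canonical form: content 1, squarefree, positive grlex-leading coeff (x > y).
(a) Degree: the shape is more complex than any degree-3 curve, so deg p = 4.
(b) Symmetries: it's symmetric under x → −x, forcing even powers of x.
(c) Against the integer gridlines: it crosses the x-axis at the gridline x = 0; it crosses the y-axis at the gridline y = 0.
(d) Fitting integer coefficients to these (and the overall shape) gives p.

x^4 - 2*y^4 + 3*y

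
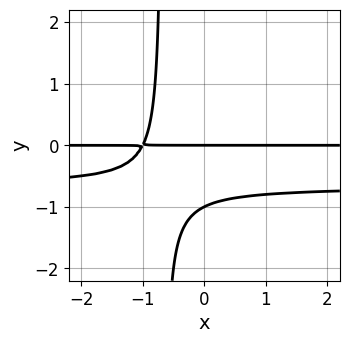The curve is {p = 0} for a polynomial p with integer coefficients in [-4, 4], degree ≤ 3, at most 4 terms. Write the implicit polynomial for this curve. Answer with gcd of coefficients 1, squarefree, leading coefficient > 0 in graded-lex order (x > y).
3*x*y^2 + 2*x*y + 2*y^2 + 2*y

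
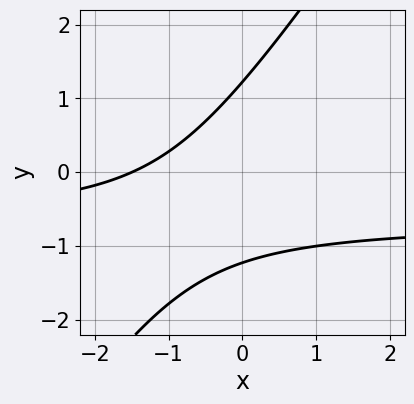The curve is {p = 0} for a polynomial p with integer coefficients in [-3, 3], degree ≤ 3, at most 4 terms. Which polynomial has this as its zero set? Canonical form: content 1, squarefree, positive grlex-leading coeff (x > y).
3*x*y - 2*y^2 + 2*x + 3

(a) The degree is 2 — a generic line meets the curve in up to 2 points.
(b) Solving for integer coefficients yields p as stated.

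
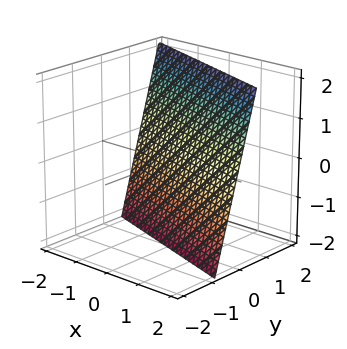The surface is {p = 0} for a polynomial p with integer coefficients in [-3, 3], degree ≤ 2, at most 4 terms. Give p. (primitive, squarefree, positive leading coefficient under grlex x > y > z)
(a) Degree: the surface is flat (a plane), so deg p = 1.
(b) Against the integer gridlines: it crosses the z-axis at the gridline z = -2; one x-axis crossing is at x = 2.
(c) These observations pin down the coefficients.

x + 3*y - z - 2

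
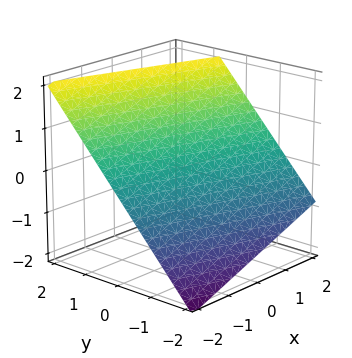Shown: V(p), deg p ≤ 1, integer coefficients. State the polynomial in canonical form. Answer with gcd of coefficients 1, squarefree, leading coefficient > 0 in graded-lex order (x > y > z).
(a) The degree is 1 — every cross-section is a straight line — this is a plane.
(b) Against the integer gridlines: it meets the x-axis at x = -2 (among the integer gridlines).
(c) Assembling these constraints gives the stated polynomial.

x + 3*y - 3*z + 2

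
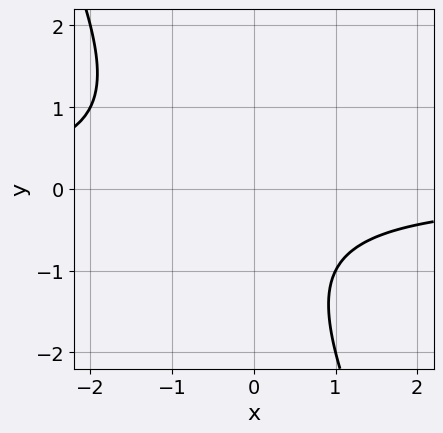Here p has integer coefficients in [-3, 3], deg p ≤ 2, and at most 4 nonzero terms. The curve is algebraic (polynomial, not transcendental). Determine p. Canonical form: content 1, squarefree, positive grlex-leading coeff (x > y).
2*x*y + y^2 + y + 2

(a) Degree: the shape is more complex than any degree-1 curve, so deg p = 2.
(b) Against the integer gridlines: it misses every integer gridline on the x-axis; the curve avoids every integer y-axis point in the box.
(c) Solving for integer coefficients yields p as stated.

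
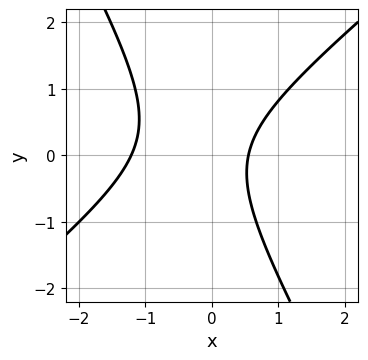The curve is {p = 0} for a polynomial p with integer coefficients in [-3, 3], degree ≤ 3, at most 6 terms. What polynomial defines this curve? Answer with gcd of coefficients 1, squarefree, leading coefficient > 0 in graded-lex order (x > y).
1. Degree: no degree-1 curve has this shape, so deg p = 2.
2. From the axis intercepts and sections: it misses every integer gridline on the y-axis.
3. These observations pin down the coefficients.

3*x^2 - 2*x*y - 2*y^2 + 2*x - 2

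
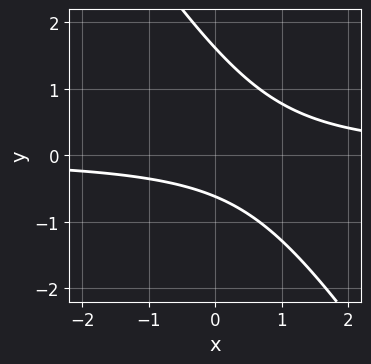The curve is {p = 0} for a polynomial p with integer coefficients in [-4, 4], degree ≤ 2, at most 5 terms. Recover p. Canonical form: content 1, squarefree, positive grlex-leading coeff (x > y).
3*x*y + 2*y^2 - 2*y - 2

1. deg p = 2. No degree-1 curve has this shape.
2. Observable constraints: no x-intercept at any integer in the box.
3. Matching integer coefficients to the picture gives p.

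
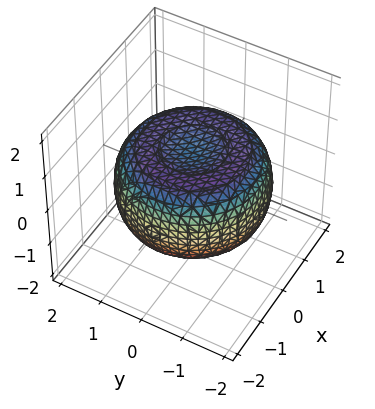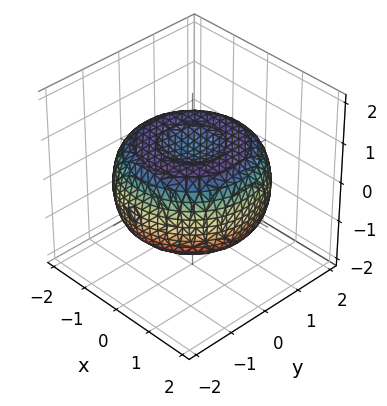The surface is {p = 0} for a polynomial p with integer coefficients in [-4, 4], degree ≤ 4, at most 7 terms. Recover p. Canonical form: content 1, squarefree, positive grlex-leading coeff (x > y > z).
x^4 + 2*x^2*y^2 + y^4 - 2*x^2 - 2*y^2 + 3*z^2 - 2

First, the degree is 4 — a generic line meets the surface in up to 4 points.
Then, symmetries: rotational symmetry about the z-axis ⇒ p depends on x, y only through x² + y².
Next, from the axis intercepts and sections: a circular section at z = 1 has radius exactly 1.
Finally, solving for integer coefficients yields p as stated.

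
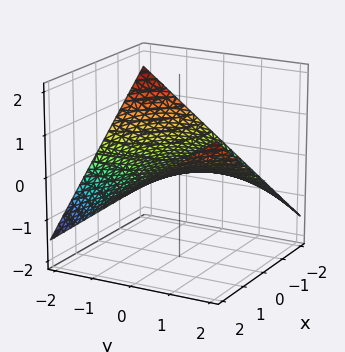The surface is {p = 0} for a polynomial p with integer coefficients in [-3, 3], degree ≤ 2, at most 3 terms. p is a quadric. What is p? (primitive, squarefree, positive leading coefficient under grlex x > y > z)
x*y - 3*z

First, deg p = 2. A hyperbolic paraboloid; a quadric.
Then, reading off the gridlines: every point of the x-axis in the box is on the surface; every point of the y-axis in the box is on the surface.
Finally, these observations pin down the coefficients.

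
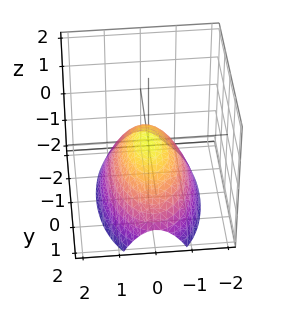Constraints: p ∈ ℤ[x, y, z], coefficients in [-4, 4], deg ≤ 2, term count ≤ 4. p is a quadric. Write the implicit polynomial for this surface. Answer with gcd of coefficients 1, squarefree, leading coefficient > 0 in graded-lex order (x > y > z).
(a) The degree is 2 — a paraboloid; a quadric.
(b) Symmetries: mirror symmetry y ↦ −y ⇒ only even powers of y; it's symmetric under x → −x, forcing even powers of x.
(c) Against the integer gridlines: it meets the x-axis at x = 0 (among the integer gridlines); one y-axis crossing is at y = 0; it crosses the z-axis at the gridline z = 0.
(d) Assembling these constraints gives the stated polynomial.

3*x^2 + y^2 + 3*z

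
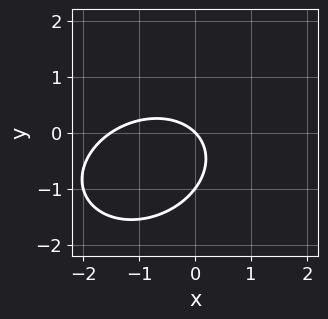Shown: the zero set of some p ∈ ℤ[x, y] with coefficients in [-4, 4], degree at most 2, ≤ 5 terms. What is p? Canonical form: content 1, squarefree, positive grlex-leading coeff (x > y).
1. deg p = 2. No degree-1 curve has this shape.
2. From the axis intercepts and sections: the y-axis gridline crossings are at y ∈ {-1, 0}; it meets the x-axis at x = 0 (among the integer gridlines).
3. Together with the visible shape, these determine p as stated.

2*x^2 - x*y + 3*y^2 + 3*x + 3*y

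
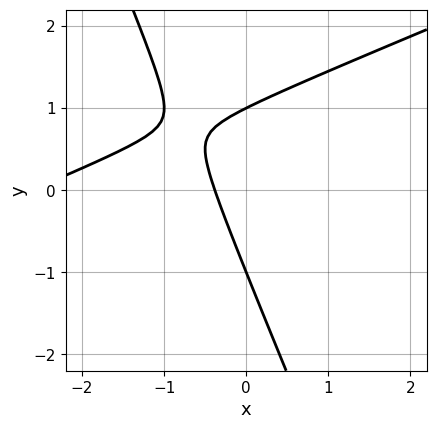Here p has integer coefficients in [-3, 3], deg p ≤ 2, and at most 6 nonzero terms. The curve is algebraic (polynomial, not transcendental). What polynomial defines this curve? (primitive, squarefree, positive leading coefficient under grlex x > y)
1. Degree: the shape is more complex than any degree-1 curve, so deg p = 2.
2. From the visible intercepts: the y-axis gridline crossings are at y ∈ {-1, 1}.
3. Together with the visible shape, these determine p as stated.

x^2 - 2*x*y - y^2 + 3*x + 1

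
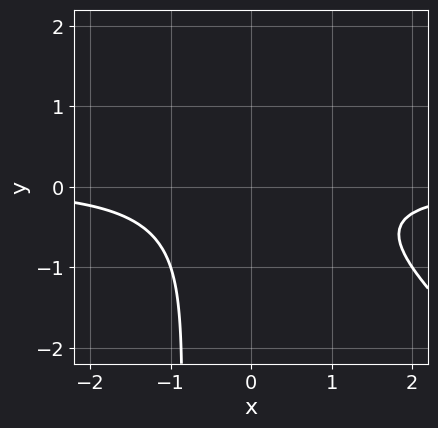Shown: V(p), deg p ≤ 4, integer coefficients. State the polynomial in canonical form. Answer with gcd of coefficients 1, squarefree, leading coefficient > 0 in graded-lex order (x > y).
x^2*y + x*y^2 + y^2 + 1

1. The degree is 3 — no degree-2 curve has this shape.
2. From the visible intercepts: no y-intercept at any integer in the box; the curve avoids every integer x-axis point in the box.
3. Fitting integer coefficients to these (and the overall shape) gives p.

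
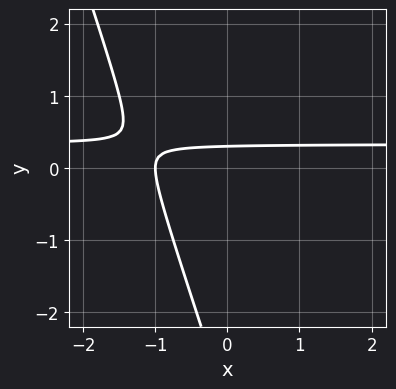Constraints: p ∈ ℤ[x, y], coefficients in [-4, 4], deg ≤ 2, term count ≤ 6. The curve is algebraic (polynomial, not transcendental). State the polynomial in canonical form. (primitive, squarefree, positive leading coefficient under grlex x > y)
(a) deg p = 2. No degree-1 curve has this shape.
(b) From the axis intercepts and sections: one x-axis crossing is at x = -1.
(c) Together with the visible shape, these determine p as stated.

3*x*y + y^2 - x + 3*y - 1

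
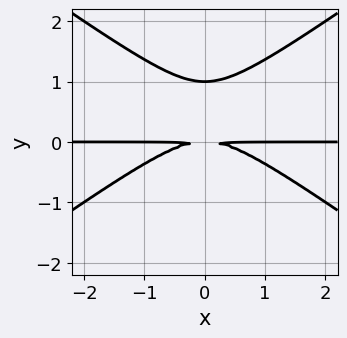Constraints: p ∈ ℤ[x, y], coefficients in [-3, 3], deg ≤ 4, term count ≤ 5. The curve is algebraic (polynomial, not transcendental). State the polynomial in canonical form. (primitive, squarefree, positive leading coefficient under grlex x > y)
x^2*y - 2*y^3 + 2*y^2

(a) The degree is 3 — a generic line meets the curve in up to 3 points.
(b) Symmetries: the x ↦ −x reflection is a symmetry, so x appears only in even powers.
(c) Checking where it meets the axes: the visible x-axis segment lies entirely on the curve; it crosses the y-axis at the gridline y = 1.
(d) The integer polynomial consistent with all of this is the stated p.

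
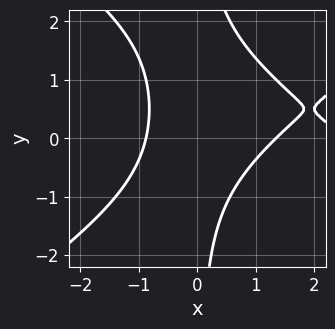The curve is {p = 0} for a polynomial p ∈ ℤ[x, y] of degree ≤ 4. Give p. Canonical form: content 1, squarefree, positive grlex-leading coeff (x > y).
x^3 - 2*x*y^2 - 3*x^2 + 2*x*y + 3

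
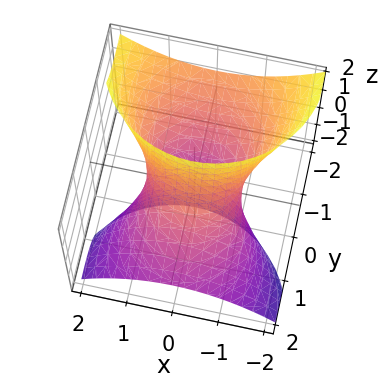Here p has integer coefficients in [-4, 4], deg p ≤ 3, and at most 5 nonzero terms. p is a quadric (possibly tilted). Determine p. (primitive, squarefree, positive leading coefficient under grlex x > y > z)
1. Degree: no degree-1 surface has this shape, so deg p = 2.
2. From the axis intercepts and sections: the y-axis gridline crossings are at y ∈ {-1, 1}; the surface avoids every integer z-axis point in the box; the x-axis gridline crossings are at x ∈ {-1, 1}.
3. Solving for integer coefficients yields p as stated.

x^2 + y^2 + 2*y*z - 1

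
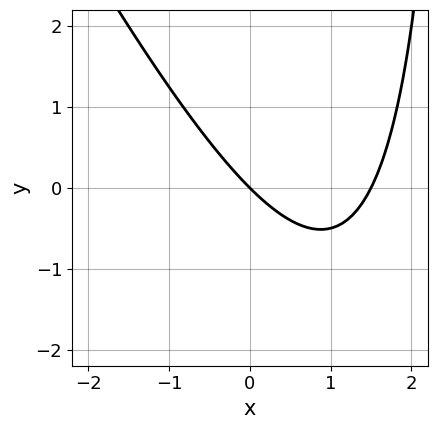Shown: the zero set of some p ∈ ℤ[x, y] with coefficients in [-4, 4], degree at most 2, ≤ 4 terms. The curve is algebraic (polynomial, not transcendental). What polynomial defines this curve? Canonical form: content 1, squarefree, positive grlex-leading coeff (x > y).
2*x^2 + x*y - 3*x - 3*y

(a) Degree: no degree-1 curve has this shape, so deg p = 2.
(b) From the visible intercepts: one x-axis crossing is at x = 0; one y-axis crossing is at y = 0.
(c) Assembling these constraints gives the stated polynomial.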